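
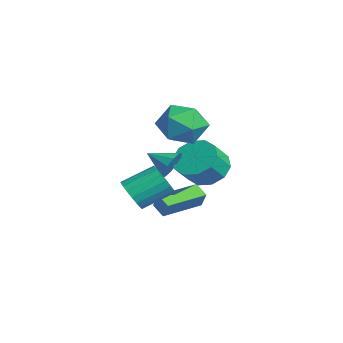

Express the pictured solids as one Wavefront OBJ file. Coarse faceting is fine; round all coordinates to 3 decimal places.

v 2.862 -4.517 -0.505
v 3.144 -4.907 0.184
v 3.119 -3.492 0.994
v 2.838 -3.103 0.305
v 3.459 -4.803 0.013
v 3.434 -3.388 0.822
v 3.657 -4.643 -0.261
v 3.632 -3.228 0.548
v 3.697 -4.458 -0.584
v 3.672 -3.043 0.226
v 3.571 -4.284 -0.89
v 3.547 -2.87 -0.081
v 3.306 -4.157 -1.121
v 3.281 -2.743 -0.311
v 2.952 -4.101 -1.229
v 2.927 -2.687 -0.42
v 2.581 -4.128 -1.194
v 2.556 -2.713 -0.384
v 2.266 -4.232 -1.022
v 2.241 -2.817 -0.213
v 2.068 -4.392 -0.748
v 2.043 -2.977 0.061
v 2.028 -4.577 -0.426
v 2.003 -3.162 0.384
v 2.153 -4.75 -0.119
v 2.129 -3.336 0.69
v 2.419 -4.877 0.111
v 2.394 -3.463 0.921
v 2.773 -4.933 0.22
v 2.748 -3.519 1.029
v 0.294 -1.204 3.151
v 1.355 -1.534 3.655
v 0.645 -2.406 1.625
v 1.706 -2.736 2.129
v 0.654 -3.077 2.643
v 0.437 -2.334 3.586
v 1.563 -1.606 1.694
v 1.346 -0.863 2.637
v 2.139 -1.783 2.754
v 1.577 -2.692 3.341
v 0.423 -1.248 1.939
v -0.139 -2.157 2.526
v -0.213 -2.144 -0.268
v 0.306 -2.193 0.338
v -0.907 -3.116 0.248
v -0.048 -1.873 0.466
v -0.465 -1.656 0.313
v -0.786 -1.626 -0.061
v -0.888 -1.794 -0.515
v -0.733 -2.095 -0.874
v -0.379 -2.416 -1.002
v 0.038 -2.633 -0.849
v 0.36 -2.663 -0.475
v 0.462 -2.495 -0.021
v -0.969 -0.376 -0.922
v -0.054 -0.426 -1.53
v 0.545 -1.175 -0.565
v -0.371 -1.124 0.042
v -0.011 0.122 -1.131
v 0.588 -0.626 -0.166
v -0.335 0.481 -0.652
v 0.264 -0.268 0.313
v -0.9 0.512 -0.277
v -0.302 -0.236 0.688
v -1.493 0.204 -0.148
v -0.894 -0.544 0.817
v -1.885 -0.325 -0.315
v -1.286 -1.074 0.65
v -1.928 -0.874 -0.714
v -1.329 -1.622 0.251
v -1.604 -1.232 -1.193
v -1.005 -1.981 -0.228
v -1.038 -1.264 -1.568
v -0.44 -2.012 -0.603
v -0.446 -0.956 -1.697
v 0.153 -1.704 -0.732
v -1.131 -2.807 -3.062
v -0.688 -2.687 -2.242
v -1.912 -0.917 -2.917
v -1.469 -0.797 -2.097
v -0.471 -2.503 -3.463
v -0.028 -2.383 -2.643
v -1.252 -0.613 -3.318
v -0.809 -0.493 -2.498
f 2 1 5
f 2 5 3
f 3 5 6
f 3 6 4
f 5 1 7
f 5 7 6
f 6 7 8
f 6 8 4
f 7 1 9
f 7 9 8
f 8 9 10
f 8 10 4
f 9 1 11
f 9 11 10
f 10 11 12
f 10 12 4
f 11 1 13
f 11 13 12
f 12 13 14
f 12 14 4
f 13 1 15
f 13 15 14
f 14 15 16
f 14 16 4
f 15 1 17
f 15 17 16
f 16 17 18
f 16 18 4
f 17 1 19
f 17 19 18
f 18 19 20
f 18 20 4
f 19 1 21
f 19 21 20
f 20 21 22
f 20 22 4
f 21 1 23
f 21 23 22
f 22 23 24
f 22 24 4
f 23 1 25
f 23 25 24
f 24 25 26
f 24 26 4
f 25 1 27
f 25 27 26
f 26 27 28
f 26 28 4
f 27 1 29
f 27 29 28
f 28 29 30
f 28 30 4
f 29 1 2
f 29 2 30
f 30 2 3
f 30 3 4
f 31 42 36
f 31 36 32
f 31 32 38
f 31 38 41
f 31 41 42
f 32 36 40
f 36 42 35
f 42 41 33
f 41 38 37
f 38 32 39
f 34 40 35
f 34 35 33
f 34 33 37
f 34 37 39
f 34 39 40
f 35 40 36
f 33 35 42
f 37 33 41
f 39 37 38
f 40 39 32
f 44 43 46
f 44 46 45
f 46 43 47
f 46 47 45
f 47 43 48
f 47 48 45
f 48 43 49
f 48 49 45
f 49 43 50
f 49 50 45
f 50 43 51
f 50 51 45
f 51 43 52
f 51 52 45
f 52 43 53
f 52 53 45
f 53 43 54
f 53 54 45
f 54 43 44
f 54 44 45
f 56 55 59
f 56 59 57
f 57 59 60
f 57 60 58
f 59 55 61
f 59 61 60
f 60 61 62
f 60 62 58
f 61 55 63
f 61 63 62
f 62 63 64
f 62 64 58
f 63 55 65
f 63 65 64
f 64 65 66
f 64 66 58
f 65 55 67
f 65 67 66
f 66 67 68
f 66 68 58
f 67 55 69
f 67 69 68
f 68 69 70
f 68 70 58
f 69 55 71
f 69 71 70
f 70 71 72
f 70 72 58
f 71 55 73
f 71 73 72
f 72 73 74
f 72 74 58
f 73 55 75
f 73 75 74
f 74 75 76
f 74 76 58
f 75 55 56
f 75 56 76
f 76 56 57
f 76 57 58
f 78 80 77
f 81 78 77
f 77 80 79
f 79 81 77
f 78 84 80
f 82 78 81
f 82 84 78
f 80 84 79
f 83 81 79
f 79 84 83
f 83 82 81
f 84 82 83



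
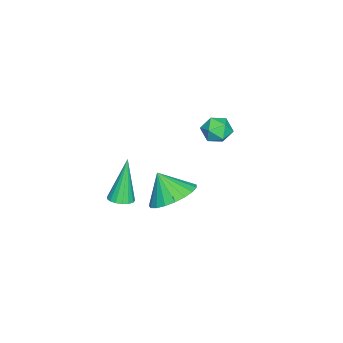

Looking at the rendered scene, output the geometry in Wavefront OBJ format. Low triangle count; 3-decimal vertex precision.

v 1.34 0.233 -2.922
v 1.633 0.654 -2.839
v 0.74 0.287 -1.078
v 1.414 0.747 -2.913
v 1.178 0.723 -2.989
v 0.98 0.586 -3.05
v 0.863 0.368 -3.081
v 0.856 0.119 -3.076
v 0.96 -0.104 -3.036
v 1.15 -0.249 -2.969
v 1.384 -0.284 -2.892
v 1.608 -0.201 -2.822
v 1.77 -0.018 -2.775
v 1.834 0.222 -2.761
v 1.784 0.465 -2.784
v 0.084 3.799 1.301
v 0.463 3.315 1.118
v -0.583 3.565 0.542
v -0.204 3.081 0.359
v -0.519 3.048 0.916
v -0.107 3.193 1.386
v -0.013 3.687 0.274
v 0.399 3.832 0.744
v 0.403 3.246 0.483
v 0.09 2.851 0.88
v -0.21 4.029 0.78
v -0.523 3.634 1.177
v -0.98 1.421 -4.211
v 0.007 1.127 -4.239
v -1.16 0.719 -3.169
v 0.026 1.48 -3.998
v -0.129 1.823 -3.794
v -0.431 2.097 -3.661
v -0.827 2.254 -3.624
v -1.251 2.266 -3.689
v -1.627 2.133 -3.844
v -1.892 1.877 -4.062
v -1.998 1.541 -4.306
v -1.929 1.185 -4.534
v -1.696 0.87 -4.706
v -1.339 0.65 -4.793
v -0.92 0.563 -4.779
v -0.511 0.625 -4.666
v -0.183 0.824 -4.476
f 2 1 4
f 2 4 3
f 4 1 5
f 4 5 3
f 5 1 6
f 5 6 3
f 6 1 7
f 6 7 3
f 7 1 8
f 7 8 3
f 8 1 9
f 8 9 3
f 9 1 10
f 9 10 3
f 10 1 11
f 10 11 3
f 11 1 12
f 11 12 3
f 12 1 13
f 12 13 3
f 13 1 14
f 13 14 3
f 14 1 15
f 14 15 3
f 15 1 2
f 15 2 3
f 16 27 21
f 16 21 17
f 16 17 23
f 16 23 26
f 16 26 27
f 17 21 25
f 21 27 20
f 27 26 18
f 26 23 22
f 23 17 24
f 19 25 20
f 19 20 18
f 19 18 22
f 19 22 24
f 19 24 25
f 20 25 21
f 18 20 27
f 22 18 26
f 24 22 23
f 25 24 17
f 29 28 31
f 29 31 30
f 31 28 32
f 31 32 30
f 32 28 33
f 32 33 30
f 33 28 34
f 33 34 30
f 34 28 35
f 34 35 30
f 35 28 36
f 35 36 30
f 36 28 37
f 36 37 30
f 37 28 38
f 37 38 30
f 38 28 39
f 38 39 30
f 39 28 40
f 39 40 30
f 40 28 41
f 40 41 30
f 41 28 42
f 41 42 30
f 42 28 43
f 42 43 30
f 43 28 44
f 43 44 30
f 44 28 29
f 44 29 30



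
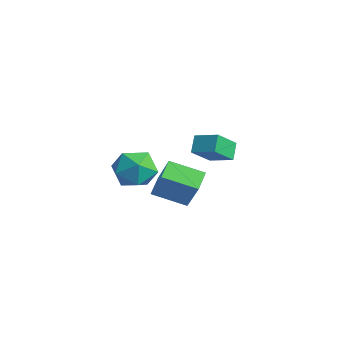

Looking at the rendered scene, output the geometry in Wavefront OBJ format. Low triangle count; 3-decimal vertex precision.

v -2.586 4.09 -2.251
v -2.354 3.018 -1.318
v -1.571 4.646 -1.864
v -1.339 3.574 -0.931
v -2.081 3.626 -2.909
v -1.849 2.554 -1.976
v -1.066 4.182 -2.522
v -0.834 3.11 -1.589
v -1.575 0.782 -2.892
v -0.567 0.727 -1.318
v -0.609 1.988 -3.47
v 0.4 1.934 -1.896
v -0.94 0.066 -3.324
v 0.069 0.012 -1.75
v 0.027 1.273 -3.902
v 1.035 1.218 -2.328
v 0.371 -0.759 0.092
v 1.099 -0.714 -0.695
v -0.479 -2.006 -0.765
v 0.249 -1.961 -1.552
v 0.522 -2.348 -0.589
v 1.047 -1.577 -0.06
v -0.427 -1.143 -1.4
v 0.098 -0.372 -0.871
v 0.605 -0.952 -1.617
v 1.192 -1.696 -1.116
v -0.572 -1.024 -0.344
v 0.015 -1.768 0.157
f 2 4 1
f 5 2 1
f 1 4 3
f 3 5 1
f 2 8 4
f 6 2 5
f 6 8 2
f 4 8 3
f 7 5 3
f 3 8 7
f 7 6 5
f 8 6 7
f 10 12 9
f 13 10 9
f 9 12 11
f 11 13 9
f 10 16 12
f 14 10 13
f 14 16 10
f 12 16 11
f 15 13 11
f 11 16 15
f 15 14 13
f 16 14 15
f 17 28 22
f 17 22 18
f 17 18 24
f 17 24 27
f 17 27 28
f 18 22 26
f 22 28 21
f 28 27 19
f 27 24 23
f 24 18 25
f 20 26 21
f 20 21 19
f 20 19 23
f 20 23 25
f 20 25 26
f 21 26 22
f 19 21 28
f 23 19 27
f 25 23 24
f 26 25 18



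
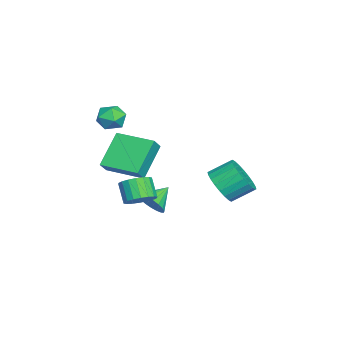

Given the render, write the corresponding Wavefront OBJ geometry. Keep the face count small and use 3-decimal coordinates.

v 1.099 2.045 -0.391
v 1.912 2.53 -0.797
v 1.634 3.6 -0.075
v 0.821 3.115 0.331
v 1.623 2.631 -1.057
v 1.345 3.7 -0.336
v 1.254 2.642 -1.216
v 0.976 3.712 -0.494
v 0.861 2.562 -1.249
v 0.583 3.632 -0.528
v 0.505 2.404 -1.152
v 0.227 3.474 -0.43
v 0.239 2.191 -0.939
v -0.039 3.261 -0.217
v 0.104 1.956 -0.642
v -0.174 3.026 0.079
v 0.121 1.734 -0.307
v -0.158 2.804 0.414
v 0.286 1.56 0.015
v 0.008 2.63 0.737
v 0.575 1.46 0.276
v 0.297 2.529 0.997
v 0.944 1.448 0.434
v 0.666 2.518 1.156
v 1.337 1.528 0.468
v 1.059 2.598 1.189
v 1.693 1.686 0.37
v 1.415 2.756 1.092
v 1.959 1.899 0.157
v 1.681 2.969 0.879
v 2.094 2.134 -0.139
v 1.816 3.204 0.582
v 2.078 2.356 -0.474
v 1.799 3.426 0.247
v -0.915 -1.495 -2.839
v -0.271 -1.023 -2.547
v -1.765 -0.765 -2.141
v -0.362 -0.849 -2.84
v -0.549 -0.786 -3.134
v -0.799 -0.846 -3.376
v -1.069 -1.018 -3.526
v -1.313 -1.273 -3.556
v -1.487 -1.565 -3.463
v -1.563 -1.846 -3.262
v -1.526 -2.066 -2.988
v -1.384 -2.187 -2.687
v -1.161 -2.188 -2.414
v -0.895 -2.07 -2.213
v -0.632 -1.852 -2.121
v -0.419 -1.572 -2.153
v -0.291 -1.279 -2.303
v -1.956 -3.233 3.102
v -1.359 -2.708 2.862
v -1.461 -4.172 2.278
v -0.864 -3.647 2.038
v -0.861 -3.955 2.81
v -1.167 -3.374 3.319
v -1.653 -3.506 1.821
v -1.959 -2.925 2.33
v -1.172 -2.876 2.071
v -0.682 -3.154 2.681
v -2.138 -3.726 2.459
v -1.648 -4.004 3.069
v -3.286 -3.216 0.289
v -2.678 -3.418 0.936
v -2.566 -1.265 0.222
v -1.959 -1.467 0.869
v -1.861 -3.793 -1.229
v -1.254 -3.995 -0.582
v -1.142 -1.842 -1.296
v -0.534 -2.044 -0.649
v 0.308 -1.79 -2.002
v 0.936 -1.659 -1.492
v 0.26 -2.018 -0.567
v -0.368 -2.15 -1.078
v 0.763 -1.337 -1.493
v 0.088 -1.696 -0.569
v 0.501 -1.105 -1.595
v -0.175 -1.464 -0.671
v 0.2 -1.009 -1.778
v -0.476 -1.368 -0.854
v -0.08 -1.068 -2.005
v -0.756 -1.427 -1.081
v -0.282 -1.27 -2.232
v -0.958 -1.629 -1.307
v -0.368 -1.575 -2.413
v -1.044 -1.934 -1.489
v -0.32 -1.922 -2.513
v -0.996 -2.281 -1.588
v -0.148 -2.244 -2.511
v -0.823 -2.603 -1.587
v 0.115 -2.476 -2.409
v -0.561 -2.835 -1.485
v 0.416 -2.572 -2.226
v -0.26 -2.931 -1.302
v 0.696 -2.513 -1.999
v 0.02 -2.872 -1.075
v 0.898 -2.311 -1.773
v 0.222 -2.67 -0.848
v 0.984 -2.006 -1.591
v 0.308 -2.365 -0.667
f 2 1 5
f 2 5 3
f 3 5 6
f 3 6 4
f 5 1 7
f 5 7 6
f 6 7 8
f 6 8 4
f 7 1 9
f 7 9 8
f 8 9 10
f 8 10 4
f 9 1 11
f 9 11 10
f 10 11 12
f 10 12 4
f 11 1 13
f 11 13 12
f 12 13 14
f 12 14 4
f 13 1 15
f 13 15 14
f 14 15 16
f 14 16 4
f 15 1 17
f 15 17 16
f 16 17 18
f 16 18 4
f 17 1 19
f 17 19 18
f 18 19 20
f 18 20 4
f 19 1 21
f 19 21 20
f 20 21 22
f 20 22 4
f 21 1 23
f 21 23 22
f 22 23 24
f 22 24 4
f 23 1 25
f 23 25 24
f 24 25 26
f 24 26 4
f 25 1 27
f 25 27 26
f 26 27 28
f 26 28 4
f 27 1 29
f 27 29 28
f 28 29 30
f 28 30 4
f 29 1 31
f 29 31 30
f 30 31 32
f 30 32 4
f 31 1 33
f 31 33 32
f 32 33 34
f 32 34 4
f 33 1 2
f 33 2 34
f 34 2 3
f 34 3 4
f 36 35 38
f 36 38 37
f 38 35 39
f 38 39 37
f 39 35 40
f 39 40 37
f 40 35 41
f 40 41 37
f 41 35 42
f 41 42 37
f 42 35 43
f 42 43 37
f 43 35 44
f 43 44 37
f 44 35 45
f 44 45 37
f 45 35 46
f 45 46 37
f 46 35 47
f 46 47 37
f 47 35 48
f 47 48 37
f 48 35 49
f 48 49 37
f 49 35 50
f 49 50 37
f 50 35 51
f 50 51 37
f 51 35 36
f 51 36 37
f 52 63 57
f 52 57 53
f 52 53 59
f 52 59 62
f 52 62 63
f 53 57 61
f 57 63 56
f 63 62 54
f 62 59 58
f 59 53 60
f 55 61 56
f 55 56 54
f 55 54 58
f 55 58 60
f 55 60 61
f 56 61 57
f 54 56 63
f 58 54 62
f 60 58 59
f 61 60 53
f 65 67 64
f 68 65 64
f 64 67 66
f 66 68 64
f 65 71 67
f 69 65 68
f 69 71 65
f 67 71 66
f 70 68 66
f 66 71 70
f 70 69 68
f 71 69 70
f 73 72 76
f 73 76 74
f 74 76 77
f 74 77 75
f 76 72 78
f 76 78 77
f 77 78 79
f 77 79 75
f 78 72 80
f 78 80 79
f 79 80 81
f 79 81 75
f 80 72 82
f 80 82 81
f 81 82 83
f 81 83 75
f 82 72 84
f 82 84 83
f 83 84 85
f 83 85 75
f 84 72 86
f 84 86 85
f 85 86 87
f 85 87 75
f 86 72 88
f 86 88 87
f 87 88 89
f 87 89 75
f 88 72 90
f 88 90 89
f 89 90 91
f 89 91 75
f 90 72 92
f 90 92 91
f 91 92 93
f 91 93 75
f 92 72 94
f 92 94 93
f 93 94 95
f 93 95 75
f 94 72 96
f 94 96 95
f 95 96 97
f 95 97 75
f 96 72 98
f 96 98 97
f 97 98 99
f 97 99 75
f 98 72 100
f 98 100 99
f 99 100 101
f 99 101 75
f 100 72 73
f 100 73 101
f 101 73 74
f 101 74 75



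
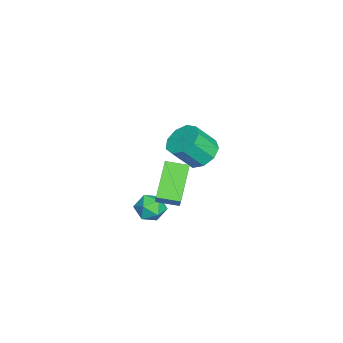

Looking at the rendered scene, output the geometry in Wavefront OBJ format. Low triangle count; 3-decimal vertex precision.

v 4.289 2.142 -0.602
v 2.767 2.278 0.626
v 4.245 3.188 -0.771
v 2.723 3.323 0.456
v 4.937 2.297 0.184
v 3.415 2.432 1.411
v 4.893 3.342 0.014
v 3.371 3.478 1.242
v -1.531 3.322 -1.532
v -0.866 3.948 -1.308
v -0.445 3.084 -0.143
v -1.109 2.458 -0.368
v -1.415 4.091 -1.004
v -0.994 3.227 0.161
v -2.017 3.874 -0.947
v -1.596 3.01 0.217
v -2.392 3.398 -1.164
v -1.971 2.534 0
v -2.364 2.887 -1.553
v -1.943 2.023 -0.389
v -1.946 2.58 -1.933
v -1.524 1.716 -0.768
v -1.333 2.619 -2.125
v -0.912 1.755 -0.96
v -0.813 2.988 -2.04
v -0.392 2.124 -0.875
v -0.629 3.513 -1.717
v -0.208 2.649 -0.552
v 3.197 2.5 -1.852
v 3.507 2.08 -2.429
v 3.093 1.46 -1.151
v 3.403 1.04 -1.728
v 3.843 1.55 -1.338
v 3.907 2.193 -1.771
v 2.693 1.347 -1.809
v 2.757 1.99 -2.242
v 3.196 1.368 -2.402
v 3.906 1.493 -2.111
v 2.694 2.047 -1.469
v 3.404 2.172 -1.178
f 2 4 1
f 5 2 1
f 1 4 3
f 3 5 1
f 2 8 4
f 6 2 5
f 6 8 2
f 4 8 3
f 7 5 3
f 3 8 7
f 7 6 5
f 8 6 7
f 10 9 13
f 10 13 11
f 11 13 14
f 11 14 12
f 13 9 15
f 13 15 14
f 14 15 16
f 14 16 12
f 15 9 17
f 15 17 16
f 16 17 18
f 16 18 12
f 17 9 19
f 17 19 18
f 18 19 20
f 18 20 12
f 19 9 21
f 19 21 20
f 20 21 22
f 20 22 12
f 21 9 23
f 21 23 22
f 22 23 24
f 22 24 12
f 23 9 25
f 23 25 24
f 24 25 26
f 24 26 12
f 25 9 27
f 25 27 26
f 26 27 28
f 26 28 12
f 27 9 10
f 27 10 28
f 28 10 11
f 28 11 12
f 29 40 34
f 29 34 30
f 29 30 36
f 29 36 39
f 29 39 40
f 30 34 38
f 34 40 33
f 40 39 31
f 39 36 35
f 36 30 37
f 32 38 33
f 32 33 31
f 32 31 35
f 32 35 37
f 32 37 38
f 33 38 34
f 31 33 40
f 35 31 39
f 37 35 36
f 38 37 30



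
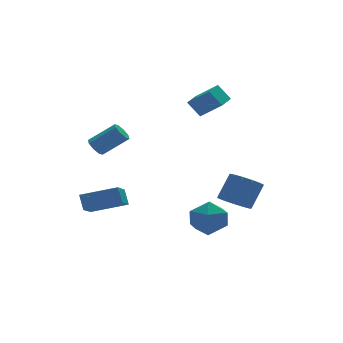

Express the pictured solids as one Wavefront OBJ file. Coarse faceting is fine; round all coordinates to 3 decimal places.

v -3.744 3.329 0.121
v -3.445 3.03 -0.36
v -2.078 2.532 0.798
v -2.376 2.831 1.279
v -3.31 3.499 -0.318
v -1.943 3.001 0.841
v -3.429 3.869 -0.019
v -2.061 3.37 1.14
v -3.732 3.922 0.362
v -2.365 3.423 1.52
v -4.042 3.628 0.602
v -2.675 3.13 1.76
v -4.177 3.159 0.559
v -2.81 2.661 1.718
v -4.059 2.79 0.26
v -2.691 2.291 1.419
v -3.755 2.737 -0.12
v -2.388 2.238 1.038
v -3.066 1.149 -3.268
v -3.074 1.746 -2.38
v -4.962 2.017 -3.868
v -4.969 2.614 -2.981
v -2.171 2.486 -4.159
v -2.178 3.083 -3.272
v -4.066 3.354 -4.76
v -4.074 3.951 -3.872
v 1.949 2.223 1.982
v 1.402 2.736 2.919
v 2.854 3.083 2.04
v 2.307 3.596 2.977
v 2.813 1.244 3.023
v 2.266 1.757 3.96
v 3.718 2.104 3.081
v 3.171 2.617 4.018
v 0.672 -1.992 -4.06
v 1.217 -2.291 -3.011
v -0.737 -3.329 -3.709
v -0.192 -3.628 -2.66
v -0.727 -2.539 -2.78
v 0.143 -1.712 -2.997
v 0.337 -3.908 -3.723
v 1.207 -3.081 -3.94
v 1.01 -3.475 -2.802
v 0.352 -2.628 -2.22
v 0.128 -2.992 -4.5
v -0.53 -2.145 -3.918
v 1.132 -4.018 -1.878
v 1.95 -4.132 -2.368
v 2.845 -3.716 -0.972
v 2.028 -3.602 -0.482
v 1.806 -3.615 -2.43
v 2.701 -3.198 -1.034
v 1.448 -3.225 -2.317
v 2.344 -2.809 -0.921
v 0.99 -3.087 -2.064
v 1.886 -2.671 -0.668
v 0.577 -3.245 -1.753
v 1.473 -2.829 -0.357
v 0.341 -3.648 -1.481
v 1.236 -3.232 -0.085
v 0.355 -4.169 -1.335
v 1.251 -3.753 0.061
v 0.617 -4.642 -1.361
v 1.512 -4.225 0.035
v 1.042 -4.917 -1.552
v 1.937 -4.5 -0.156
v 1.495 -4.906 -1.846
v 2.391 -4.49 -0.45
v 1.834 -4.614 -2.151
v 2.729 -4.198 -0.754
f 2 1 5
f 2 5 3
f 3 5 6
f 3 6 4
f 5 1 7
f 5 7 6
f 6 7 8
f 6 8 4
f 7 1 9
f 7 9 8
f 8 9 10
f 8 10 4
f 9 1 11
f 9 11 10
f 10 11 12
f 10 12 4
f 11 1 13
f 11 13 12
f 12 13 14
f 12 14 4
f 13 1 15
f 13 15 14
f 14 15 16
f 14 16 4
f 15 1 17
f 15 17 16
f 16 17 18
f 16 18 4
f 17 1 2
f 17 2 18
f 18 2 3
f 18 3 4
f 20 22 19
f 23 20 19
f 19 22 21
f 21 23 19
f 20 26 22
f 24 20 23
f 24 26 20
f 22 26 21
f 25 23 21
f 21 26 25
f 25 24 23
f 26 24 25
f 28 30 27
f 31 28 27
f 27 30 29
f 29 31 27
f 28 34 30
f 32 28 31
f 32 34 28
f 30 34 29
f 33 31 29
f 29 34 33
f 33 32 31
f 34 32 33
f 35 46 40
f 35 40 36
f 35 36 42
f 35 42 45
f 35 45 46
f 36 40 44
f 40 46 39
f 46 45 37
f 45 42 41
f 42 36 43
f 38 44 39
f 38 39 37
f 38 37 41
f 38 41 43
f 38 43 44
f 39 44 40
f 37 39 46
f 41 37 45
f 43 41 42
f 44 43 36
f 48 47 51
f 48 51 49
f 49 51 52
f 49 52 50
f 51 47 53
f 51 53 52
f 52 53 54
f 52 54 50
f 53 47 55
f 53 55 54
f 54 55 56
f 54 56 50
f 55 47 57
f 55 57 56
f 56 57 58
f 56 58 50
f 57 47 59
f 57 59 58
f 58 59 60
f 58 60 50
f 59 47 61
f 59 61 60
f 60 61 62
f 60 62 50
f 61 47 63
f 61 63 62
f 62 63 64
f 62 64 50
f 63 47 65
f 63 65 64
f 64 65 66
f 64 66 50
f 65 47 67
f 65 67 66
f 66 67 68
f 66 68 50
f 67 47 69
f 67 69 68
f 68 69 70
f 68 70 50
f 69 47 48
f 69 48 70
f 70 48 49
f 70 49 50



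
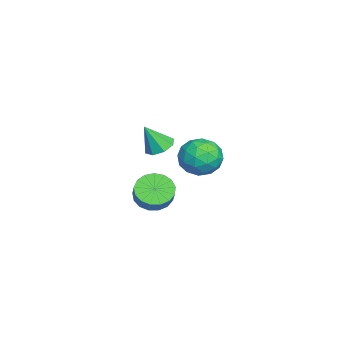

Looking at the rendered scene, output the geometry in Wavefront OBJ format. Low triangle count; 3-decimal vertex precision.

v 1.01 -1.966 1.424
v 1.691 -2.202 1.183
v 1.25 -2.634 2.756
v 1.714 -1.681 1.44
v 1.325 -1.327 1.688
v 0.751 -1.347 1.781
v 0.329 -1.729 1.665
v 0.306 -2.251 1.408
v 0.695 -2.605 1.16
v 1.268 -2.585 1.067
v -3.618 -2.737 -4.395
v -2.952 -3.324 -4.877
v -2.216 -3.169 -4.047
v -2.882 -2.583 -3.565
v -2.857 -2.88 -5.043
v -2.121 -2.726 -4.213
v -2.936 -2.404 -5.062
v -2.2 -2.249 -4.232
v -3.172 -2.004 -4.927
v -2.436 -1.849 -4.097
v -3.51 -1.772 -4.671
v -2.774 -1.617 -3.841
v -3.873 -1.761 -4.351
v -3.137 -1.606 -3.521
v -4.177 -1.974 -4.042
v -3.441 -1.819 -3.212
v -4.353 -2.362 -3.813
v -3.617 -2.207 -2.983
v -4.361 -2.835 -3.718
v -3.625 -2.681 -2.888
v -4.199 -3.287 -3.778
v -3.463 -3.132 -2.948
v -3.903 -3.612 -3.979
v -3.167 -3.458 -3.149
v -3.543 -3.737 -4.275
v -2.807 -3.583 -3.446
v -3.199 -3.633 -4.599
v -2.463 -3.479 -3.769
v 0.014 0.814 0.237
v 1.01 0.643 0.732
v -0.27 -0.983 0.188
v 0.726 -1.154 0.683
v -0.116 -0.685 1.262
v 0.059 0.426 1.292
v 0.681 -0.766 -0.372
v 0.856 0.345 -0.342
v 1.422 -0.333 0.355
v 0.929 -0.283 1.365
v -0.189 -0.057 -0.445
v -0.682 -0.007 0.565
v 0.537 0.886 0.489
v 0.203 -1.226 0.431
v -0.292 -0.951 0.772
v 0.293 -1.051 1.062
v -0.022 0.759 0.818
v 0.564 0.658 1.109
v -0.099 -0.122 1.421
v 0.176 -0.998 -0.189
v 0.762 -1.099 0.102
v 0.447 0.711 -0.142
v 1.032 0.611 0.148
v 0.839 -0.218 -0.501
v 1.365 0.212 0.558
v 1.198 -0.845 0.529
v 1.171 -0.617 -0.091
v 1.274 0.036 -0.073
v 1.075 0.241 1.152
v 0.908 -0.815 1.123
v 0.413 -0.539 1.463
v 0.516 0.114 1.481
v 1.317 -0.333 0.93
v -0.168 0.475 -0.203
v -0.335 -0.581 -0.232
v 0.224 -0.454 -0.561
v 0.327 0.199 -0.543
v -0.458 0.505 0.391
v -0.625 -0.552 0.362
v -0.534 -0.376 0.993
v -0.431 0.277 1.011
v -0.577 -0.007 -0.01
f 2 1 4
f 2 4 3
f 4 1 5
f 4 5 3
f 5 1 6
f 5 6 3
f 6 1 7
f 6 7 3
f 7 1 8
f 7 8 3
f 8 1 9
f 8 9 3
f 9 1 10
f 9 10 3
f 10 1 2
f 10 2 3
f 12 11 15
f 12 15 13
f 13 15 16
f 13 16 14
f 15 11 17
f 15 17 16
f 16 17 18
f 16 18 14
f 17 11 19
f 17 19 18
f 18 19 20
f 18 20 14
f 19 11 21
f 19 21 20
f 20 21 22
f 20 22 14
f 21 11 23
f 21 23 22
f 22 23 24
f 22 24 14
f 23 11 25
f 23 25 24
f 24 25 26
f 24 26 14
f 25 11 27
f 25 27 26
f 26 27 28
f 26 28 14
f 27 11 29
f 27 29 28
f 28 29 30
f 28 30 14
f 29 11 31
f 29 31 30
f 30 31 32
f 30 32 14
f 31 11 33
f 31 33 32
f 32 33 34
f 32 34 14
f 33 11 35
f 33 35 34
f 34 35 36
f 34 36 14
f 35 11 37
f 35 37 36
f 36 37 38
f 36 38 14
f 37 11 12
f 37 12 38
f 38 12 13
f 38 13 14
f 39 76 55
f 76 50 79
f 55 79 44
f 76 79 55
f 39 55 51
f 55 44 56
f 51 56 40
f 55 56 51
f 39 51 60
f 51 40 61
f 60 61 46
f 51 61 60
f 39 60 72
f 60 46 75
f 72 75 49
f 60 75 72
f 39 72 76
f 72 49 80
f 76 80 50
f 72 80 76
f 40 56 67
f 56 44 70
f 67 70 48
f 56 70 67
f 44 79 57
f 79 50 78
f 57 78 43
f 79 78 57
f 50 80 77
f 80 49 73
f 77 73 41
f 80 73 77
f 49 75 74
f 75 46 62
f 74 62 45
f 75 62 74
f 46 61 66
f 61 40 63
f 66 63 47
f 61 63 66
f 42 68 54
f 68 48 69
f 54 69 43
f 68 69 54
f 42 54 52
f 54 43 53
f 52 53 41
f 54 53 52
f 42 52 59
f 52 41 58
f 59 58 45
f 52 58 59
f 42 59 64
f 59 45 65
f 64 65 47
f 59 65 64
f 42 64 68
f 64 47 71
f 68 71 48
f 64 71 68
f 43 69 57
f 69 48 70
f 57 70 44
f 69 70 57
f 41 53 77
f 53 43 78
f 77 78 50
f 53 78 77
f 45 58 74
f 58 41 73
f 74 73 49
f 58 73 74
f 47 65 66
f 65 45 62
f 66 62 46
f 65 62 66
f 48 71 67
f 71 47 63
f 67 63 40
f 71 63 67



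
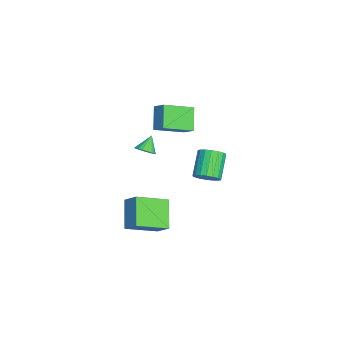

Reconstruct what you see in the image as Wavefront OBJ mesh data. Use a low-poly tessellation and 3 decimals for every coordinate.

v -5.171 0.886 3.381
v -4.377 -0.76 4.143
v -4.585 1.425 3.935
v -3.791 -0.221 4.697
v -4.089 0.881 2.243
v -3.295 -0.765 3.005
v -3.503 1.42 2.797
v -2.709 -0.226 3.559
v -0.505 -1.132 3.338
v -0.031 -0.985 3.675
v -1.155 -0.788 4.102
v -0.077 -0.762 3.536
v -0.207 -0.612 3.357
v -0.397 -0.565 3.175
v -0.608 -0.63 3.025
v -0.798 -0.795 2.937
v -0.931 -1.027 2.929
v -0.98 -1.279 3.001
v -0.934 -1.502 3.141
v -0.804 -1.652 3.319
v -0.614 -1.699 3.501
v -0.403 -1.634 3.651
v -0.212 -1.469 3.739
v -0.079 -1.237 3.747
v 0.609 2.139 2.074
v 1.034 1.799 2.62
v -0.185 2.061 3.731
v -0.609 2.401 3.186
v 1.127 2.128 2.644
v -0.092 2.39 3.756
v 1.118 2.459 2.556
v -0.101 2.721 3.667
v 1.008 2.727 2.372
v -0.211 2.989 3.484
v 0.819 2.878 2.13
v -0.4 3.14 3.241
v 0.588 2.883 1.876
v -0.63 3.145 2.987
v 0.362 2.74 1.662
v -0.856 3.002 2.773
v 0.185 2.479 1.529
v -1.034 2.741 2.64
v 0.092 2.15 1.504
v -1.127 2.412 2.616
v 0.101 1.819 1.593
v -1.118 2.081 2.704
v 0.211 1.551 1.776
v -1.008 1.813 2.888
v 0.4 1.4 2.019
v -0.819 1.662 3.13
v 0.63 1.395 2.273
v -0.588 1.657 3.384
v 0.856 1.538 2.487
v -0.362 1.8 3.598
v 3.121 -2.086 -0.081
v 1.717 -2.134 1.108
v 2.386 -0.418 -0.881
v 0.983 -0.466 0.309
v 3.737 -1.454 0.671
v 2.334 -1.502 1.861
v 3.003 0.214 -0.128
v 1.599 0.166 1.061
f 2 4 1
f 5 2 1
f 1 4 3
f 3 5 1
f 2 8 4
f 6 2 5
f 6 8 2
f 4 8 3
f 7 5 3
f 3 8 7
f 7 6 5
f 8 6 7
f 10 9 12
f 10 12 11
f 12 9 13
f 12 13 11
f 13 9 14
f 13 14 11
f 14 9 15
f 14 15 11
f 15 9 16
f 15 16 11
f 16 9 17
f 16 17 11
f 17 9 18
f 17 18 11
f 18 9 19
f 18 19 11
f 19 9 20
f 19 20 11
f 20 9 21
f 20 21 11
f 21 9 22
f 21 22 11
f 22 9 23
f 22 23 11
f 23 9 24
f 23 24 11
f 24 9 10
f 24 10 11
f 26 25 29
f 26 29 27
f 27 29 30
f 27 30 28
f 29 25 31
f 29 31 30
f 30 31 32
f 30 32 28
f 31 25 33
f 31 33 32
f 32 33 34
f 32 34 28
f 33 25 35
f 33 35 34
f 34 35 36
f 34 36 28
f 35 25 37
f 35 37 36
f 36 37 38
f 36 38 28
f 37 25 39
f 37 39 38
f 38 39 40
f 38 40 28
f 39 25 41
f 39 41 40
f 40 41 42
f 40 42 28
f 41 25 43
f 41 43 42
f 42 43 44
f 42 44 28
f 43 25 45
f 43 45 44
f 44 45 46
f 44 46 28
f 45 25 47
f 45 47 46
f 46 47 48
f 46 48 28
f 47 25 49
f 47 49 48
f 48 49 50
f 48 50 28
f 49 25 51
f 49 51 50
f 50 51 52
f 50 52 28
f 51 25 53
f 51 53 52
f 52 53 54
f 52 54 28
f 53 25 26
f 53 26 54
f 54 26 27
f 54 27 28
f 56 58 55
f 59 56 55
f 55 58 57
f 57 59 55
f 56 62 58
f 60 56 59
f 60 62 56
f 58 62 57
f 61 59 57
f 57 62 61
f 61 60 59
f 62 60 61



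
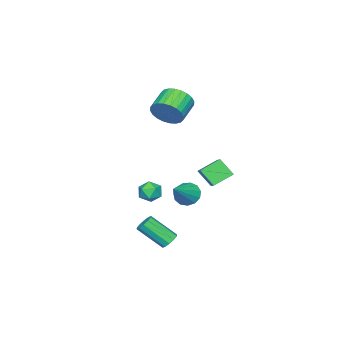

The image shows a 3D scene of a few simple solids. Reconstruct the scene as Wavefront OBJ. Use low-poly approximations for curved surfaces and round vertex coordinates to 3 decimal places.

v -2.331 -1.241 3.179
v -1.891 -1.569 4.075
v -3.289 -1.747 4.696
v -3.729 -1.419 3.801
v -1.914 -1.165 4.14
v -3.312 -1.344 4.761
v -2 -0.773 4.059
v -3.398 -0.951 4.68
v -2.137 -0.452 3.844
v -3.534 -0.63 4.465
v -2.303 -0.251 3.528
v -3.7 -0.429 4.149
v -2.473 -0.201 3.159
v -3.871 -0.379 3.78
v -2.622 -0.309 2.793
v -4.02 -0.487 3.414
v -2.726 -0.559 2.486
v -4.124 -0.737 3.107
v -2.771 -0.913 2.284
v -4.169 -1.091 2.905
v -2.748 -1.316 2.219
v -4.146 -1.495 2.84
v -2.662 -1.709 2.3
v -4.06 -1.887 2.921
v -2.526 -2.03 2.515
v -3.923 -2.208 3.136
v -2.36 -2.231 2.831
v -3.757 -2.409 3.452
v -2.189 -2.281 3.2
v -3.587 -2.459 3.821
v -2.04 -2.173 3.566
v -3.438 -2.351 4.187
v -1.936 -1.923 3.873
v -3.334 -2.101 4.494
v 2.144 1.882 -4.192
v 2.64 2.189 -4.051
v 3.132 0.805 -2.767
v 2.636 0.498 -2.908
v 2.368 2.301 -3.825
v 2.859 0.918 -2.542
v 2.01 2.253 -3.74
v 2.502 0.87 -2.457
v 1.704 2.064 -3.827
v 2.195 0.68 -2.544
v 1.566 1.805 -4.053
v 2.057 0.421 -2.77
v 1.648 1.575 -4.333
v 2.14 0.191 -3.049
v 1.921 1.462 -4.558
v 2.412 0.079 -3.275
v 2.278 1.51 -4.643
v 2.77 0.127 -3.36
v 2.585 1.7 -4.556
v 3.076 0.316 -3.273
v 2.723 1.959 -4.33
v 3.214 0.575 -3.047
v -0.432 -0.388 -1.621
v 0.33 -0.257 -1.469
v -0.11 -1.303 -2.451
v 0.652 -1.172 -2.299
v 0.19 -1.495 -1.747
v -0.009 -0.929 -1.235
v 0.229 -0.631 -2.685
v 0.03 -0.065 -2.173
v 0.739 -0.407 -2.127
v 0.715 -0.941 -1.547
v -0.495 -0.619 -2.373
v -0.519 -1.153 -1.793
v 1.551 2.627 -0.518
v 1.966 2.924 -1.147
v 3.229 2.813 0.678
v 1.777 3.282 -0.938
v 1.516 3.433 -0.595
v 1.266 3.328 -0.228
v 1.106 3.001 0.047
v 1.088 2.555 0.142
v 1.216 2.132 0.028
v 1.45 1.866 -0.26
v 1.717 1.842 -0.63
v 1.93 2.068 -0.964
v 2.023 2.471 -1.157
v -3.502 1.018 -2.582
v -3.484 0.116 -1.605
v -4.497 1.722 -1.913
v -4.479 0.82 -0.937
v -2.161 2.04 -1.663
v -2.143 1.138 -0.687
v -3.156 2.744 -0.995
v -3.138 1.842 -0.018
f 2 1 5
f 2 5 3
f 3 5 6
f 3 6 4
f 5 1 7
f 5 7 6
f 6 7 8
f 6 8 4
f 7 1 9
f 7 9 8
f 8 9 10
f 8 10 4
f 9 1 11
f 9 11 10
f 10 11 12
f 10 12 4
f 11 1 13
f 11 13 12
f 12 13 14
f 12 14 4
f 13 1 15
f 13 15 14
f 14 15 16
f 14 16 4
f 15 1 17
f 15 17 16
f 16 17 18
f 16 18 4
f 17 1 19
f 17 19 18
f 18 19 20
f 18 20 4
f 19 1 21
f 19 21 20
f 20 21 22
f 20 22 4
f 21 1 23
f 21 23 22
f 22 23 24
f 22 24 4
f 23 1 25
f 23 25 24
f 24 25 26
f 24 26 4
f 25 1 27
f 25 27 26
f 26 27 28
f 26 28 4
f 27 1 29
f 27 29 28
f 28 29 30
f 28 30 4
f 29 1 31
f 29 31 30
f 30 31 32
f 30 32 4
f 31 1 33
f 31 33 32
f 32 33 34
f 32 34 4
f 33 1 2
f 33 2 34
f 34 2 3
f 34 3 4
f 36 35 39
f 36 39 37
f 37 39 40
f 37 40 38
f 39 35 41
f 39 41 40
f 40 41 42
f 40 42 38
f 41 35 43
f 41 43 42
f 42 43 44
f 42 44 38
f 43 35 45
f 43 45 44
f 44 45 46
f 44 46 38
f 45 35 47
f 45 47 46
f 46 47 48
f 46 48 38
f 47 35 49
f 47 49 48
f 48 49 50
f 48 50 38
f 49 35 51
f 49 51 50
f 50 51 52
f 50 52 38
f 51 35 53
f 51 53 52
f 52 53 54
f 52 54 38
f 53 35 55
f 53 55 54
f 54 55 56
f 54 56 38
f 55 35 36
f 55 36 56
f 56 36 37
f 56 37 38
f 57 68 62
f 57 62 58
f 57 58 64
f 57 64 67
f 57 67 68
f 58 62 66
f 62 68 61
f 68 67 59
f 67 64 63
f 64 58 65
f 60 66 61
f 60 61 59
f 60 59 63
f 60 63 65
f 60 65 66
f 61 66 62
f 59 61 68
f 63 59 67
f 65 63 64
f 66 65 58
f 70 69 72
f 70 72 71
f 72 69 73
f 72 73 71
f 73 69 74
f 73 74 71
f 74 69 75
f 74 75 71
f 75 69 76
f 75 76 71
f 76 69 77
f 76 77 71
f 77 69 78
f 77 78 71
f 78 69 79
f 78 79 71
f 79 69 80
f 79 80 71
f 80 69 81
f 80 81 71
f 81 69 70
f 81 70 71
f 83 85 82
f 86 83 82
f 82 85 84
f 84 86 82
f 83 89 85
f 87 83 86
f 87 89 83
f 85 89 84
f 88 86 84
f 84 89 88
f 88 87 86
f 89 87 88



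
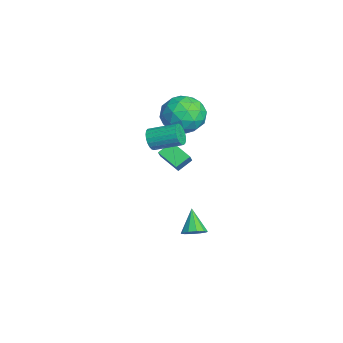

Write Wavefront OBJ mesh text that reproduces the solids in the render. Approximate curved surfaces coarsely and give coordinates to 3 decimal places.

v -4.685 -2.445 2.92
v -3.995 -1.624 3.585
v -3.105 -3.736 2.875
v -2.415 -2.915 3.54
v -3.387 -3.508 4.083
v -4.364 -2.71 4.111
v -2.736 -2.65 2.349
v -3.713 -1.852 2.377
v -2.791 -1.751 3.232
v -3.193 -2.281 4.304
v -3.907 -3.079 2.156
v -4.309 -3.609 3.228
v -4.479 -1.921 3.257
v -2.621 -3.439 3.203
v -3.193 -3.787 3.523
v -2.787 -3.305 3.914
v -4.696 -2.559 3.566
v -4.29 -2.077 3.957
v -3.933 -3.184 4.25
v -2.81 -3.283 2.503
v -2.404 -2.801 2.894
v -4.313 -2.055 2.546
v -3.907 -1.573 2.937
v -3.167 -2.176 2.21
v -3.365 -1.513 3.44
v -2.436 -2.272 3.413
v -2.625 -2.116 2.713
v -3.199 -1.647 2.73
v -3.602 -1.824 4.07
v -2.673 -2.584 4.043
v -3.245 -2.932 4.363
v -3.819 -2.463 4.379
v -2.894 -1.899 3.862
v -4.427 -2.776 2.417
v -3.498 -3.536 2.39
v -3.281 -2.897 2.081
v -3.855 -2.428 2.097
v -4.664 -3.088 3.047
v -3.735 -3.847 3.02
v -3.901 -3.713 3.73
v -4.475 -3.244 3.747
v -4.206 -3.461 2.598
v -0.993 -4.575 3.195
v -0.615 -4.485 2.662
v -0.169 -3.095 3.211
v -0.547 -3.185 3.745
v -0.854 -4.377 2.581
v -0.408 -2.987 3.131
v -1.117 -4.303 2.607
v -0.671 -2.913 3.156
v -1.359 -4.276 2.735
v -0.913 -2.885 3.284
v -1.537 -4.3 2.942
v -1.091 -2.91 3.491
v -1.621 -4.372 3.193
v -1.175 -2.982 3.742
v -1.597 -4.48 3.444
v -1.151 -3.089 3.994
v -1.468 -4.603 3.653
v -1.022 -3.213 4.202
v -1.257 -4.722 3.782
v -0.811 -3.332 4.331
v -1.001 -4.816 3.81
v -0.554 -3.425 4.359
v -0.743 -4.867 3.732
v -0.296 -3.477 4.281
v -0.528 -4.869 3.56
v -0.082 -3.478 4.11
v -0.394 -4.819 3.326
v 0.052 -3.429 3.875
v -0.363 -4.727 3.069
v 0.083 -3.337 3.619
v -0.442 -4.609 2.834
v 0.005 -3.219 3.383
v -3.672 -3.826 0.135
v -4.02 -3.082 0.632
v -2.759 -3.022 -0.428
v -3.108 -2.278 0.069
v -3.112 -4.002 0.791
v -3.461 -3.258 1.288
v -2.2 -3.198 0.228
v -2.548 -2.454 0.725
v -0.492 -2.501 -3.545
v -0.113 -2.06 -3.193
v -1.508 -2.499 -2.455
v -0.374 -1.84 -3.437
v -0.681 -1.872 -3.722
v -0.916 -2.145 -3.94
v -0.988 -2.553 -4.007
v -0.872 -2.942 -3.898
v -0.61 -3.162 -3.653
v -0.303 -3.13 -3.368
v -0.069 -2.857 -3.15
v 0.004 -2.449 -3.083
f 1 38 17
f 38 12 41
f 17 41 6
f 38 41 17
f 1 17 13
f 17 6 18
f 13 18 2
f 17 18 13
f 1 13 22
f 13 2 23
f 22 23 8
f 13 23 22
f 1 22 34
f 22 8 37
f 34 37 11
f 22 37 34
f 1 34 38
f 34 11 42
f 38 42 12
f 34 42 38
f 2 18 29
f 18 6 32
f 29 32 10
f 18 32 29
f 6 41 19
f 41 12 40
f 19 40 5
f 41 40 19
f 12 42 39
f 42 11 35
f 39 35 3
f 42 35 39
f 11 37 36
f 37 8 24
f 36 24 7
f 37 24 36
f 8 23 28
f 23 2 25
f 28 25 9
f 23 25 28
f 4 30 16
f 30 10 31
f 16 31 5
f 30 31 16
f 4 16 14
f 16 5 15
f 14 15 3
f 16 15 14
f 4 14 21
f 14 3 20
f 21 20 7
f 14 20 21
f 4 21 26
f 21 7 27
f 26 27 9
f 21 27 26
f 4 26 30
f 26 9 33
f 30 33 10
f 26 33 30
f 5 31 19
f 31 10 32
f 19 32 6
f 31 32 19
f 3 15 39
f 15 5 40
f 39 40 12
f 15 40 39
f 7 20 36
f 20 3 35
f 36 35 11
f 20 35 36
f 9 27 28
f 27 7 24
f 28 24 8
f 27 24 28
f 10 33 29
f 33 9 25
f 29 25 2
f 33 25 29
f 44 43 47
f 44 47 45
f 45 47 48
f 45 48 46
f 47 43 49
f 47 49 48
f 48 49 50
f 48 50 46
f 49 43 51
f 49 51 50
f 50 51 52
f 50 52 46
f 51 43 53
f 51 53 52
f 52 53 54
f 52 54 46
f 53 43 55
f 53 55 54
f 54 55 56
f 54 56 46
f 55 43 57
f 55 57 56
f 56 57 58
f 56 58 46
f 57 43 59
f 57 59 58
f 58 59 60
f 58 60 46
f 59 43 61
f 59 61 60
f 60 61 62
f 60 62 46
f 61 43 63
f 61 63 62
f 62 63 64
f 62 64 46
f 63 43 65
f 63 65 64
f 64 65 66
f 64 66 46
f 65 43 67
f 65 67 66
f 66 67 68
f 66 68 46
f 67 43 69
f 67 69 68
f 68 69 70
f 68 70 46
f 69 43 71
f 69 71 70
f 70 71 72
f 70 72 46
f 71 43 73
f 71 73 72
f 72 73 74
f 72 74 46
f 73 43 44
f 73 44 74
f 74 44 45
f 74 45 46
f 76 78 75
f 79 76 75
f 75 78 77
f 77 79 75
f 76 82 78
f 80 76 79
f 80 82 76
f 78 82 77
f 81 79 77
f 77 82 81
f 81 80 79
f 82 80 81
f 84 83 86
f 84 86 85
f 86 83 87
f 86 87 85
f 87 83 88
f 87 88 85
f 88 83 89
f 88 89 85
f 89 83 90
f 89 90 85
f 90 83 91
f 90 91 85
f 91 83 92
f 91 92 85
f 92 83 93
f 92 93 85
f 93 83 94
f 93 94 85
f 94 83 84
f 94 84 85



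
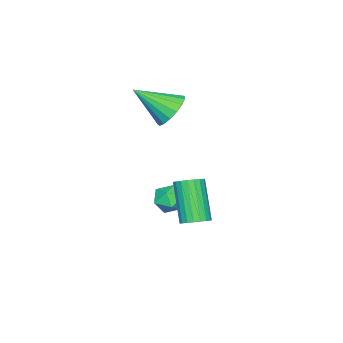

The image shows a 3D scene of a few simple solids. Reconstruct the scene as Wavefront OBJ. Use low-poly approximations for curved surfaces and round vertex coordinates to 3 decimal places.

v -0.357 -2.311 -1.19
v 0.183 -2.429 -0.864
v -0.783 -3.171 -0.796
v -0.243 -3.289 -0.47
v -0.614 -2.792 -0.307
v -0.351 -2.26 -0.551
v -0.249 -3.34 -1.109
v 0.014 -2.808 -1.353
v 0.249 -3.065 -0.814
v 0.024 -2.726 -0.318
v -0.624 -2.874 -1.342
v -0.849 -2.535 -0.846
v 2.06 -0.452 0.097
v 2.467 -0.283 0.374
v 1.786 -0.92 1.76
v 1.38 -1.088 1.483
v 2.332 -0.115 0.385
v 1.651 -0.751 1.771
v 2.15 -0.005 0.347
v 1.469 -0.641 1.732
v 1.953 0.028 0.265
v 1.272 -0.608 1.65
v 1.774 -0.022 0.154
v 1.093 -0.658 1.54
v 1.645 -0.146 0.033
v 0.964 -0.782 1.419
v 1.587 -0.324 -0.076
v 0.906 -0.96 1.309
v 1.612 -0.523 -0.156
v 0.931 -1.159 1.23
v 1.714 -0.71 -0.192
v 1.033 -1.347 1.194
v 1.876 -0.853 -0.178
v 1.195 -1.489 1.208
v 2.07 -0.926 -0.116
v 1.389 -1.562 1.27
v 2.262 -0.917 -0.018
v 1.581 -1.554 1.368
v 2.419 -0.828 0.101
v 1.738 -1.464 1.487
v 2.515 -0.674 0.219
v 1.834 -1.31 1.604
v 2.532 -0.481 0.315
v 1.851 -1.117 1.701
v -0.752 -2.974 3.202
v -0.179 -3.096 2.717
v -0.188 -4.126 4.158
v -0.049 -2.843 2.945
v -0.08 -2.621 3.231
v -0.265 -2.479 3.51
v -0.561 -2.451 3.719
v -0.902 -2.543 3.809
v -1.208 -2.733 3.761
v -1.409 -2.979 3.584
v -1.46 -3.223 3.319
v -1.349 -3.411 3.028
v -1.101 -3.498 2.776
v -0.773 -3.465 2.622
v -0.441 -3.32 2.601
f 1 12 6
f 1 6 2
f 1 2 8
f 1 8 11
f 1 11 12
f 2 6 10
f 6 12 5
f 12 11 3
f 11 8 7
f 8 2 9
f 4 10 5
f 4 5 3
f 4 3 7
f 4 7 9
f 4 9 10
f 5 10 6
f 3 5 12
f 7 3 11
f 9 7 8
f 10 9 2
f 14 13 17
f 14 17 15
f 15 17 18
f 15 18 16
f 17 13 19
f 17 19 18
f 18 19 20
f 18 20 16
f 19 13 21
f 19 21 20
f 20 21 22
f 20 22 16
f 21 13 23
f 21 23 22
f 22 23 24
f 22 24 16
f 23 13 25
f 23 25 24
f 24 25 26
f 24 26 16
f 25 13 27
f 25 27 26
f 26 27 28
f 26 28 16
f 27 13 29
f 27 29 28
f 28 29 30
f 28 30 16
f 29 13 31
f 29 31 30
f 30 31 32
f 30 32 16
f 31 13 33
f 31 33 32
f 32 33 34
f 32 34 16
f 33 13 35
f 33 35 34
f 34 35 36
f 34 36 16
f 35 13 37
f 35 37 36
f 36 37 38
f 36 38 16
f 37 13 39
f 37 39 38
f 38 39 40
f 38 40 16
f 39 13 41
f 39 41 40
f 40 41 42
f 40 42 16
f 41 13 43
f 41 43 42
f 42 43 44
f 42 44 16
f 43 13 14
f 43 14 44
f 44 14 15
f 44 15 16
f 46 45 48
f 46 48 47
f 48 45 49
f 48 49 47
f 49 45 50
f 49 50 47
f 50 45 51
f 50 51 47
f 51 45 52
f 51 52 47
f 52 45 53
f 52 53 47
f 53 45 54
f 53 54 47
f 54 45 55
f 54 55 47
f 55 45 56
f 55 56 47
f 56 45 57
f 56 57 47
f 57 45 58
f 57 58 47
f 58 45 59
f 58 59 47
f 59 45 46
f 59 46 47



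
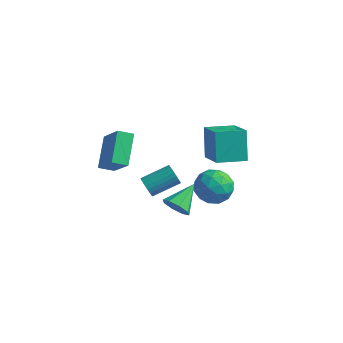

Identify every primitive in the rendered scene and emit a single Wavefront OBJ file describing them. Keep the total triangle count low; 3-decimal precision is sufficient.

v 1.178 1.964 -1.111
v 2.163 1.803 -1.558
v 1.437 0.577 -0.042
v 2.422 0.416 -0.489
v 2.242 1.295 0.136
v 2.082 2.152 -0.525
v 1.518 0.228 -1.075
v 1.358 1.085 -1.736
v 2.373 0.73 -1.536
v 2.821 1.39 -0.787
v 0.779 0.99 -0.813
v 1.227 1.65 -0.064
v 1.648 2.005 -1.428
v 1.952 0.375 -0.172
v 1.846 0.892 0.195
v 2.425 0.797 -0.067
v 1.601 2.21 -0.821
v 2.179 2.116 -1.084
v 2.226 1.818 -0.088
v 1.421 0.264 -0.516
v 1.999 0.17 -0.779
v 1.175 1.583 -1.533
v 1.754 1.488 -1.795
v 1.374 0.562 -1.512
v 2.35 1.28 -1.678
v 2.502 0.465 -1.05
v 1.971 0.354 -1.394
v 1.877 0.857 -1.782
v 2.613 1.668 -1.238
v 2.765 0.853 -0.61
v 2.66 1.369 -0.243
v 2.566 1.873 -0.631
v 2.737 1.037 -1.225
v 0.835 1.527 -0.99
v 0.987 0.712 -0.362
v 1.034 0.507 -0.969
v 0.94 1.011 -1.357
v 1.098 1.915 -0.55
v 1.25 1.1 0.078
v 1.723 1.523 0.182
v 1.629 2.026 -0.206
v 0.863 1.343 -0.375
v 0.573 -3.061 1.867
v 0.921 -3.091 1.392
v 1.815 -1.968 1.977
v 1.467 -1.939 2.453
v 0.767 -2.933 1.325
v 1.661 -1.811 1.911
v 0.584 -2.795 1.341
v 1.478 -1.673 1.926
v 0.398 -2.698 1.437
v 1.292 -1.575 2.022
v 0.24 -2.656 1.598
v 1.134 -1.533 2.184
v 0.132 -2.675 1.801
v 1.026 -1.553 2.386
v 0.091 -2.754 2.013
v 0.985 -1.631 2.599
v 0.124 -2.879 2.203
v 1.018 -1.756 2.789
v 0.225 -3.032 2.343
v 1.119 -1.909 2.928
v 0.379 -3.189 2.409
v 1.273 -2.067 2.995
v 0.562 -3.327 2.394
v 1.456 -2.205 2.979
v 0.748 -3.425 2.298
v 1.642 -2.302 2.883
v 0.906 -3.467 2.136
v 1.8 -2.344 2.722
v 1.014 -3.447 1.934
v 1.908 -2.325 2.519
v 1.055 -3.369 1.721
v 1.949 -2.246 2.307
v 1.022 -3.244 1.531
v 1.916 -2.121 2.117
v -2.207 -3.087 2.061
v -2.793 -1.666 3.144
v -1.591 -2.593 1.746
v -2.177 -1.172 2.829
v -0.983 -3.688 3.511
v -1.569 -2.267 4.594
v -0.367 -3.194 3.196
v -0.953 -1.773 4.279
v -0.048 0.579 -2.948
v 0.647 0.729 -3.357
v 0.088 2.121 -2.152
v 0.139 0.932 -3.664
v -0.479 0.929 -3.552
v -0.844 0.721 -3.086
v -0.743 0.43 -2.539
v -0.235 0.226 -2.232
v 0.382 0.229 -2.344
v 0.748 0.438 -2.81
v 0.355 2.714 -0.268
v 1.705 1.563 0.779
v -0.195 3.498 1.303
v 1.154 2.346 2.35
v 1.486 3.874 -0.45
v 2.835 2.722 0.597
v 0.935 4.657 1.121
v 2.285 3.506 2.168
f 1 38 17
f 38 12 41
f 17 41 6
f 38 41 17
f 1 17 13
f 17 6 18
f 13 18 2
f 17 18 13
f 1 13 22
f 13 2 23
f 22 23 8
f 13 23 22
f 1 22 34
f 22 8 37
f 34 37 11
f 22 37 34
f 1 34 38
f 34 11 42
f 38 42 12
f 34 42 38
f 2 18 29
f 18 6 32
f 29 32 10
f 18 32 29
f 6 41 19
f 41 12 40
f 19 40 5
f 41 40 19
f 12 42 39
f 42 11 35
f 39 35 3
f 42 35 39
f 11 37 36
f 37 8 24
f 36 24 7
f 37 24 36
f 8 23 28
f 23 2 25
f 28 25 9
f 23 25 28
f 4 30 16
f 30 10 31
f 16 31 5
f 30 31 16
f 4 16 14
f 16 5 15
f 14 15 3
f 16 15 14
f 4 14 21
f 14 3 20
f 21 20 7
f 14 20 21
f 4 21 26
f 21 7 27
f 26 27 9
f 21 27 26
f 4 26 30
f 26 9 33
f 30 33 10
f 26 33 30
f 5 31 19
f 31 10 32
f 19 32 6
f 31 32 19
f 3 15 39
f 15 5 40
f 39 40 12
f 15 40 39
f 7 20 36
f 20 3 35
f 36 35 11
f 20 35 36
f 9 27 28
f 27 7 24
f 28 24 8
f 27 24 28
f 10 33 29
f 33 9 25
f 29 25 2
f 33 25 29
f 44 43 47
f 44 47 45
f 45 47 48
f 45 48 46
f 47 43 49
f 47 49 48
f 48 49 50
f 48 50 46
f 49 43 51
f 49 51 50
f 50 51 52
f 50 52 46
f 51 43 53
f 51 53 52
f 52 53 54
f 52 54 46
f 53 43 55
f 53 55 54
f 54 55 56
f 54 56 46
f 55 43 57
f 55 57 56
f 56 57 58
f 56 58 46
f 57 43 59
f 57 59 58
f 58 59 60
f 58 60 46
f 59 43 61
f 59 61 60
f 60 61 62
f 60 62 46
f 61 43 63
f 61 63 62
f 62 63 64
f 62 64 46
f 63 43 65
f 63 65 64
f 64 65 66
f 64 66 46
f 65 43 67
f 65 67 66
f 66 67 68
f 66 68 46
f 67 43 69
f 67 69 68
f 68 69 70
f 68 70 46
f 69 43 71
f 69 71 70
f 70 71 72
f 70 72 46
f 71 43 73
f 71 73 72
f 72 73 74
f 72 74 46
f 73 43 75
f 73 75 74
f 74 75 76
f 74 76 46
f 75 43 44
f 75 44 76
f 76 44 45
f 76 45 46
f 78 80 77
f 81 78 77
f 77 80 79
f 79 81 77
f 78 84 80
f 82 78 81
f 82 84 78
f 80 84 79
f 83 81 79
f 79 84 83
f 83 82 81
f 84 82 83
f 86 85 88
f 86 88 87
f 88 85 89
f 88 89 87
f 89 85 90
f 89 90 87
f 90 85 91
f 90 91 87
f 91 85 92
f 91 92 87
f 92 85 93
f 92 93 87
f 93 85 94
f 93 94 87
f 94 85 86
f 94 86 87
f 96 98 95
f 99 96 95
f 95 98 97
f 97 99 95
f 96 102 98
f 100 96 99
f 100 102 96
f 98 102 97
f 101 99 97
f 97 102 101
f 101 100 99
f 102 100 101



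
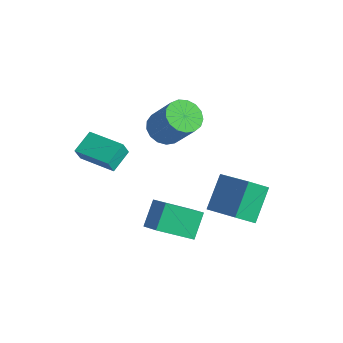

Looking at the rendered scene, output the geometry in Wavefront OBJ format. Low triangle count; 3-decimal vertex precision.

v -1.72 -2.733 -0.524
v -1.717 -3.082 0.273
v -1.92 -1.557 -0.008
v -1.917 -1.906 0.789
v 0.217 -2.454 -0.409
v 0.22 -2.803 0.388
v 0.017 -1.278 0.107
v 0.02 -1.627 0.904
v 0.318 0.797 0.702
v 0.833 1.511 0.321
v 2.096 1.518 2.036
v 1.582 0.803 2.418
v 0.506 1.727 0.561
v 1.769 1.734 2.276
v 0.136 1.73 0.833
v 1.399 1.737 2.548
v -0.192 1.519 1.076
v 1.071 1.526 2.791
v -0.403 1.142 1.233
v 0.86 1.149 2.948
v -0.449 0.686 1.268
v 0.814 0.693 2.983
v -0.319 0.256 1.174
v 0.944 0.263 2.889
v -0.043 -0.051 0.972
v 1.22 -0.044 2.687
v 0.316 -0.163 0.708
v 1.579 -0.157 2.423
v 0.675 -0.056 0.443
v 1.939 -0.049 2.158
v 0.953 0.247 0.237
v 2.216 0.254 1.952
v 1.086 0.675 0.138
v 2.349 0.682 1.853
v 1.042 1.132 0.168
v 2.305 1.139 1.883
v 3.304 1.932 -4.81
v 2.853 1.006 -4.001
v 2.816 3.378 -3.428
v 2.364 2.452 -2.618
v 5.276 1.748 -3.922
v 4.824 0.822 -3.112
v 4.787 3.194 -2.539
v 4.336 2.268 -1.73
v 3.296 -2.831 -2.478
v 2.909 -1.796 -1.448
v 2.259 -2.602 -3.098
v 1.872 -1.568 -2.069
v 4.288 -1.352 -3.591
v 3.901 -0.318 -2.562
v 3.251 -1.124 -4.212
v 2.864 -0.089 -3.182
f 2 4 1
f 5 2 1
f 1 4 3
f 3 5 1
f 2 8 4
f 6 2 5
f 6 8 2
f 4 8 3
f 7 5 3
f 3 8 7
f 7 6 5
f 8 6 7
f 10 9 13
f 10 13 11
f 11 13 14
f 11 14 12
f 13 9 15
f 13 15 14
f 14 15 16
f 14 16 12
f 15 9 17
f 15 17 16
f 16 17 18
f 16 18 12
f 17 9 19
f 17 19 18
f 18 19 20
f 18 20 12
f 19 9 21
f 19 21 20
f 20 21 22
f 20 22 12
f 21 9 23
f 21 23 22
f 22 23 24
f 22 24 12
f 23 9 25
f 23 25 24
f 24 25 26
f 24 26 12
f 25 9 27
f 25 27 26
f 26 27 28
f 26 28 12
f 27 9 29
f 27 29 28
f 28 29 30
f 28 30 12
f 29 9 31
f 29 31 30
f 30 31 32
f 30 32 12
f 31 9 33
f 31 33 32
f 32 33 34
f 32 34 12
f 33 9 35
f 33 35 34
f 34 35 36
f 34 36 12
f 35 9 10
f 35 10 36
f 36 10 11
f 36 11 12
f 38 40 37
f 41 38 37
f 37 40 39
f 39 41 37
f 38 44 40
f 42 38 41
f 42 44 38
f 40 44 39
f 43 41 39
f 39 44 43
f 43 42 41
f 44 42 43
f 46 48 45
f 49 46 45
f 45 48 47
f 47 49 45
f 46 52 48
f 50 46 49
f 50 52 46
f 48 52 47
f 51 49 47
f 47 52 51
f 51 50 49
f 52 50 51



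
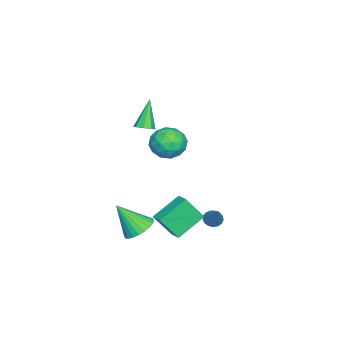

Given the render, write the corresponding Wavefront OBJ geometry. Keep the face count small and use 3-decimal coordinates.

v 2.779 -1.452 -4.217
v 3.223 -0.701 -3.689
v 2.901 -2.728 -2.503
v 2.839 -0.633 -3.611
v 2.445 -0.691 -3.626
v 2.102 -0.864 -3.731
v 1.863 -1.126 -3.909
v 1.763 -1.439 -4.135
v 1.817 -1.753 -4.373
v 2.018 -2.022 -4.587
v 2.335 -2.203 -4.745
v 2.72 -2.271 -4.822
v 3.113 -2.214 -4.808
v 3.456 -2.04 -4.703
v 3.696 -1.778 -4.524
v 3.796 -1.465 -4.299
v 3.741 -1.151 -4.061
v 3.54 -0.882 -3.847
v 3.805 0.743 -3.581
v 4.14 -0.22 -2.146
v 2.443 1.792 -2.559
v 2.778 0.83 -1.124
v 4.442 1.33 -3.336
v 4.777 0.368 -1.901
v 3.08 2.38 -2.314
v 3.415 1.417 -0.879
v -2.331 -2.771 0.773
v -1.877 -3.14 1.034
v -3.369 -2.769 2.587
v -1.783 -2.663 1.087
v -2.01 -2.248 0.956
v -2.425 -2.141 0.718
v -2.784 -2.402 0.513
v -2.878 -2.88 0.46
v -2.651 -3.294 0.59
v -2.237 -3.402 0.828
v 3.763 0.969 4.288
v 4.489 0.73 3.492
v 2.471 0.17 3.348
v 3.197 -0.069 2.552
v 3.267 -0.572 3.533
v 4.065 -0.078 4.113
v 2.895 0.978 2.727
v 3.693 1.472 3.307
v 3.953 0.735 2.527
v 4.183 -0.223 3.025
v 2.777 1.123 3.815
v 3.007 0.165 4.313
v 4.239 0.92 3.972
v 2.721 -0.02 2.868
v 2.761 -0.315 3.444
v 3.189 -0.456 2.976
v 3.99 0.445 4.338
v 4.417 0.304 3.87
v 3.699 -0.461 3.894
v 2.543 0.596 2.97
v 2.97 0.455 2.502
v 3.771 1.356 3.864
v 4.199 1.215 3.396
v 3.261 1.361 2.946
v 4.351 0.782 2.938
v 3.592 0.313 2.385
v 3.414 0.928 2.488
v 3.883 1.218 2.829
v 4.487 0.219 3.23
v 3.727 -0.25 2.678
v 3.768 -0.546 3.254
v 4.237 -0.256 3.596
v 4.171 0.222 2.663
v 3.233 1.15 4.162
v 2.473 0.681 3.61
v 2.723 1.156 3.244
v 3.192 1.446 3.586
v 3.368 0.587 4.455
v 2.609 0.118 3.902
v 3.077 -0.318 4.011
v 3.546 -0.028 4.352
v 2.789 0.678 4.177
v 3.23 2.908 -2.272
v 3.693 2.772 -2.575
v 4.31 3.492 -0.888
v 3.642 3.03 -2.646
v 3.498 3.261 -2.63
v 3.291 3.411 -2.532
v 3.071 3.445 -2.375
v 2.887 3.357 -2.194
v 2.782 3.165 -2.031
v 2.779 2.914 -1.923
v 2.88 2.662 -1.895
v 3.061 2.466 -1.953
v 3.28 2.372 -2.084
v 3.488 2.4 -2.259
v 3.637 2.544 -2.436
f 2 1 4
f 2 4 3
f 4 1 5
f 4 5 3
f 5 1 6
f 5 6 3
f 6 1 7
f 6 7 3
f 7 1 8
f 7 8 3
f 8 1 9
f 8 9 3
f 9 1 10
f 9 10 3
f 10 1 11
f 10 11 3
f 11 1 12
f 11 12 3
f 12 1 13
f 12 13 3
f 13 1 14
f 13 14 3
f 14 1 15
f 14 15 3
f 15 1 16
f 15 16 3
f 16 1 17
f 16 17 3
f 17 1 18
f 17 18 3
f 18 1 2
f 18 2 3
f 20 22 19
f 23 20 19
f 19 22 21
f 21 23 19
f 20 26 22
f 24 20 23
f 24 26 20
f 22 26 21
f 25 23 21
f 21 26 25
f 25 24 23
f 26 24 25
f 28 27 30
f 28 30 29
f 30 27 31
f 30 31 29
f 31 27 32
f 31 32 29
f 32 27 33
f 32 33 29
f 33 27 34
f 33 34 29
f 34 27 35
f 34 35 29
f 35 27 36
f 35 36 29
f 36 27 28
f 36 28 29
f 37 74 53
f 74 48 77
f 53 77 42
f 74 77 53
f 37 53 49
f 53 42 54
f 49 54 38
f 53 54 49
f 37 49 58
f 49 38 59
f 58 59 44
f 49 59 58
f 37 58 70
f 58 44 73
f 70 73 47
f 58 73 70
f 37 70 74
f 70 47 78
f 74 78 48
f 70 78 74
f 38 54 65
f 54 42 68
f 65 68 46
f 54 68 65
f 42 77 55
f 77 48 76
f 55 76 41
f 77 76 55
f 48 78 75
f 78 47 71
f 75 71 39
f 78 71 75
f 47 73 72
f 73 44 60
f 72 60 43
f 73 60 72
f 44 59 64
f 59 38 61
f 64 61 45
f 59 61 64
f 40 66 52
f 66 46 67
f 52 67 41
f 66 67 52
f 40 52 50
f 52 41 51
f 50 51 39
f 52 51 50
f 40 50 57
f 50 39 56
f 57 56 43
f 50 56 57
f 40 57 62
f 57 43 63
f 62 63 45
f 57 63 62
f 40 62 66
f 62 45 69
f 66 69 46
f 62 69 66
f 41 67 55
f 67 46 68
f 55 68 42
f 67 68 55
f 39 51 75
f 51 41 76
f 75 76 48
f 51 76 75
f 43 56 72
f 56 39 71
f 72 71 47
f 56 71 72
f 45 63 64
f 63 43 60
f 64 60 44
f 63 60 64
f 46 69 65
f 69 45 61
f 65 61 38
f 69 61 65
f 80 79 82
f 80 82 81
f 82 79 83
f 82 83 81
f 83 79 84
f 83 84 81
f 84 79 85
f 84 85 81
f 85 79 86
f 85 86 81
f 86 79 87
f 86 87 81
f 87 79 88
f 87 88 81
f 88 79 89
f 88 89 81
f 89 79 90
f 89 90 81
f 90 79 91
f 90 91 81
f 91 79 92
f 91 92 81
f 92 79 93
f 92 93 81
f 93 79 80
f 93 80 81



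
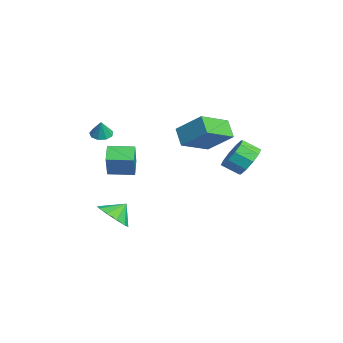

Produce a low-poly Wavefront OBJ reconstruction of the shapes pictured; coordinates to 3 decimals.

v 3.832 -3.861 -2.876
v 4.751 -3.333 -3.131
v 3.608 -3.079 -2.064
v 4.254 -3.081 -3.51
v 3.596 -3.128 -3.647
v 3.028 -3.454 -3.49
v 2.768 -3.936 -3.098
v 2.914 -4.389 -2.622
v 3.41 -4.641 -2.242
v 4.068 -4.594 -2.105
v 4.636 -4.268 -2.263
v 4.897 -3.786 -2.655
v -1.066 -3.85 1.354
v -0.718 -3.288 1.242
v -0.634 -3.91 2.386
v -1.128 -3.186 1.419
v -1.509 -3.394 1.566
v -1.682 -3.816 1.614
v -1.567 -4.253 1.54
v -1.217 -4.502 1.379
v -0.796 -4.445 1.206
v -0.501 -4.11 1.103
v -0.471 -3.653 1.117
v 2.182 3.917 -0.011
v 2.807 3.298 -0.637
v 2.503 2.343 0.005
v 1.878 2.963 0.631
v 3.179 3.52 -0.129
v 2.875 2.565 0.513
v 3.171 3.894 0.424
v 2.866 2.939 1.065
v 2.784 4.277 0.81
v 2.48 3.322 1.452
v 2.168 4.523 0.883
v 1.864 3.568 1.525
v 1.557 4.537 0.615
v 1.253 3.582 1.257
v 1.185 4.315 0.107
v 0.881 3.36 0.749
v 1.194 3.941 -0.445
v 0.889 2.986 0.196
v 1.58 3.558 -0.832
v 1.276 2.603 -0.19
v 2.196 3.312 -0.905
v 1.892 2.357 -0.263
v -1.061 2.16 -0.269
v 0.005 0.46 0.584
v -2.021 2.006 0.624
v -0.955 0.306 1.477
v -0.065 3.434 1.023
v 1.001 1.734 1.876
v -1.025 3.28 1.916
v 0.041 1.58 2.769
v -0.167 -3.656 -1.443
v -1.062 -3.461 -0.781
v 0.143 -2.148 -1.468
v -0.752 -1.953 -0.806
v 0.992 -3.867 0.186
v 0.097 -3.672 0.848
v 1.302 -2.359 0.161
v 0.407 -2.164 0.823
f 2 1 4
f 2 4 3
f 4 1 5
f 4 5 3
f 5 1 6
f 5 6 3
f 6 1 7
f 6 7 3
f 7 1 8
f 7 8 3
f 8 1 9
f 8 9 3
f 9 1 10
f 9 10 3
f 10 1 11
f 10 11 3
f 11 1 12
f 11 12 3
f 12 1 2
f 12 2 3
f 14 13 16
f 14 16 15
f 16 13 17
f 16 17 15
f 17 13 18
f 17 18 15
f 18 13 19
f 18 19 15
f 19 13 20
f 19 20 15
f 20 13 21
f 20 21 15
f 21 13 22
f 21 22 15
f 22 13 23
f 22 23 15
f 23 13 14
f 23 14 15
f 25 24 28
f 25 28 26
f 26 28 29
f 26 29 27
f 28 24 30
f 28 30 29
f 29 30 31
f 29 31 27
f 30 24 32
f 30 32 31
f 31 32 33
f 31 33 27
f 32 24 34
f 32 34 33
f 33 34 35
f 33 35 27
f 34 24 36
f 34 36 35
f 35 36 37
f 35 37 27
f 36 24 38
f 36 38 37
f 37 38 39
f 37 39 27
f 38 24 40
f 38 40 39
f 39 40 41
f 39 41 27
f 40 24 42
f 40 42 41
f 41 42 43
f 41 43 27
f 42 24 44
f 42 44 43
f 43 44 45
f 43 45 27
f 44 24 25
f 44 25 45
f 45 25 26
f 45 26 27
f 47 49 46
f 50 47 46
f 46 49 48
f 48 50 46
f 47 53 49
f 51 47 50
f 51 53 47
f 49 53 48
f 52 50 48
f 48 53 52
f 52 51 50
f 53 51 52
f 55 57 54
f 58 55 54
f 54 57 56
f 56 58 54
f 55 61 57
f 59 55 58
f 59 61 55
f 57 61 56
f 60 58 56
f 56 61 60
f 60 59 58
f 61 59 60



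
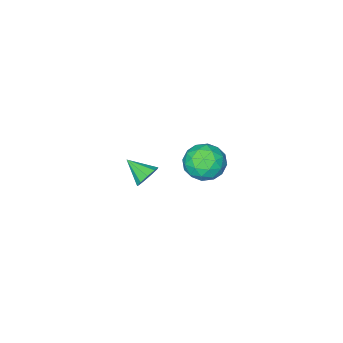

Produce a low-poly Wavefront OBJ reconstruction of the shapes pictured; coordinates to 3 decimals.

v -4.868 0.635 -2.003
v -4.129 1.251 -2.753
v -3.571 -0.851 -1.947
v -2.832 -0.235 -2.697
v -3.007 0.156 -1.555
v -3.808 1.075 -1.59
v -3.892 -0.675 -3.11
v -4.693 0.244 -3.145
v -3.526 0.442 -3.437
v -2.979 0.955 -2.476
v -4.721 -0.555 -2.224
v -4.174 -0.042 -1.263
v -4.612 1.074 -2.383
v -3.088 -0.674 -2.317
v -3.19 -0.444 -1.646
v -2.756 -0.082 -2.087
v -4.423 0.97 -1.699
v -3.989 1.332 -2.14
v -3.329 0.688 -1.436
v -3.711 -0.932 -2.56
v -3.277 -0.57 -3.001
v -4.944 0.482 -2.613
v -4.51 0.844 -3.054
v -4.371 -0.288 -3.264
v -3.823 0.96 -3.226
v -3.061 0.086 -3.193
v -3.684 -0.172 -3.436
v -4.155 0.368 -3.456
v -3.502 1.262 -2.661
v -2.74 0.388 -2.628
v -2.842 0.618 -1.957
v -3.313 1.158 -1.977
v -3.147 0.786 -3.063
v -4.96 0.012 -2.072
v -4.198 -0.862 -2.039
v -4.387 -0.758 -2.723
v -4.858 -0.218 -2.743
v -4.639 0.314 -1.507
v -3.877 -0.56 -1.474
v -3.545 0.032 -1.244
v -4.016 0.572 -1.264
v -4.553 -0.386 -1.637
v 2.662 3.611 2.84
v 3.039 3.391 2.267
v 2.978 2.429 3.5
v 3.331 3.642 2.575
v 3.31 3.877 3.007
v 2.985 3.988 3.36
v 2.51 3.923 3.471
v 2.105 3.711 3.285
v 1.961 3.452 2.892
v 2.145 3.268 2.474
v 2.571 3.244 2.227
f 1 38 17
f 38 12 41
f 17 41 6
f 38 41 17
f 1 17 13
f 17 6 18
f 13 18 2
f 17 18 13
f 1 13 22
f 13 2 23
f 22 23 8
f 13 23 22
f 1 22 34
f 22 8 37
f 34 37 11
f 22 37 34
f 1 34 38
f 34 11 42
f 38 42 12
f 34 42 38
f 2 18 29
f 18 6 32
f 29 32 10
f 18 32 29
f 6 41 19
f 41 12 40
f 19 40 5
f 41 40 19
f 12 42 39
f 42 11 35
f 39 35 3
f 42 35 39
f 11 37 36
f 37 8 24
f 36 24 7
f 37 24 36
f 8 23 28
f 23 2 25
f 28 25 9
f 23 25 28
f 4 30 16
f 30 10 31
f 16 31 5
f 30 31 16
f 4 16 14
f 16 5 15
f 14 15 3
f 16 15 14
f 4 14 21
f 14 3 20
f 21 20 7
f 14 20 21
f 4 21 26
f 21 7 27
f 26 27 9
f 21 27 26
f 4 26 30
f 26 9 33
f 30 33 10
f 26 33 30
f 5 31 19
f 31 10 32
f 19 32 6
f 31 32 19
f 3 15 39
f 15 5 40
f 39 40 12
f 15 40 39
f 7 20 36
f 20 3 35
f 36 35 11
f 20 35 36
f 9 27 28
f 27 7 24
f 28 24 8
f 27 24 28
f 10 33 29
f 33 9 25
f 29 25 2
f 33 25 29
f 44 43 46
f 44 46 45
f 46 43 47
f 46 47 45
f 47 43 48
f 47 48 45
f 48 43 49
f 48 49 45
f 49 43 50
f 49 50 45
f 50 43 51
f 50 51 45
f 51 43 52
f 51 52 45
f 52 43 53
f 52 53 45
f 53 43 44
f 53 44 45



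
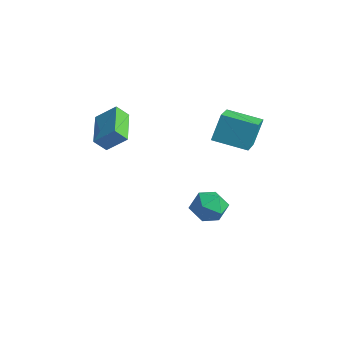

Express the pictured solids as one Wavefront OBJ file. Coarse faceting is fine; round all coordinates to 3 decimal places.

v -2.48 -3.688 0.532
v -2.692 -4.216 1.15
v -3.97 -2.589 0.958
v -4.182 -3.117 1.576
v -1.778 -3.043 1.324
v -1.99 -3.571 1.942
v -3.268 -1.944 1.75
v -3.48 -2.472 2.368
v -0.552 0.843 0.852
v -0.628 1.428 2.187
v 0.747 1.858 0.48
v 0.671 2.443 1.816
v 0.449 -0.243 1.384
v 0.373 0.342 2.72
v 1.748 0.772 1.013
v 1.672 1.357 2.348
v -1.62 0.56 -3.863
v -1.097 1.22 -4.341
v -0.303 -0.12 -3.359
v 0.22 0.54 -3.837
v -0.297 0.801 -3.062
v -1.111 1.221 -3.373
v -0.289 -0.121 -4.327
v -1.103 0.299 -4.638
v -0.275 0.798 -4.627
v -0.279 1.368 -3.845
v -1.121 -0.268 -3.855
v -1.125 0.302 -3.073
f 2 4 1
f 5 2 1
f 1 4 3
f 3 5 1
f 2 8 4
f 6 2 5
f 6 8 2
f 4 8 3
f 7 5 3
f 3 8 7
f 7 6 5
f 8 6 7
f 10 12 9
f 13 10 9
f 9 12 11
f 11 13 9
f 10 16 12
f 14 10 13
f 14 16 10
f 12 16 11
f 15 13 11
f 11 16 15
f 15 14 13
f 16 14 15
f 17 28 22
f 17 22 18
f 17 18 24
f 17 24 27
f 17 27 28
f 18 22 26
f 22 28 21
f 28 27 19
f 27 24 23
f 24 18 25
f 20 26 21
f 20 21 19
f 20 19 23
f 20 23 25
f 20 25 26
f 21 26 22
f 19 21 28
f 23 19 27
f 25 23 24
f 26 25 18



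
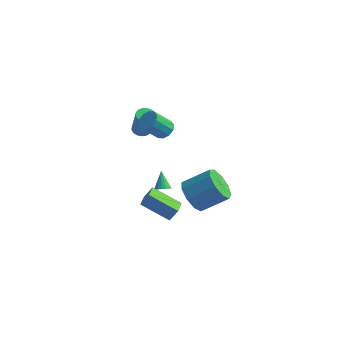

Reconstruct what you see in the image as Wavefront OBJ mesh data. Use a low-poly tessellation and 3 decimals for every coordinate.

v -4.062 3.298 -0.487
v -3.541 3.557 -0.581
v -3.036 3.161 1.133
v -3.558 2.902 1.227
v -3.703 3.766 -0.484
v -3.198 3.37 1.229
v -3.949 3.869 -0.389
v -3.444 3.472 1.325
v -4.22 3.84 -0.315
v -3.715 3.444 1.399
v -4.455 3.688 -0.281
v -3.95 3.291 1.433
v -4.6 3.446 -0.294
v -4.095 3.05 1.419
v -4.622 3.17 -0.352
v -4.117 2.774 1.362
v -4.516 2.924 -0.44
v -4.011 2.528 1.274
v -4.306 2.763 -0.539
v -3.801 2.367 1.175
v -4.04 2.725 -0.626
v -3.535 2.329 1.088
v -3.779 2.818 -0.681
v -3.274 2.422 1.033
v -3.583 3.021 -0.692
v -3.079 2.625 1.022
v -3.497 3.288 -0.656
v -2.992 2.892 1.058
v -2.001 2.024 -4.237
v -1.557 1.97 -3.992
v -2.459 2.696 -3.263
v -1.529 2.176 -4.12
v -1.608 2.346 -4.276
v -1.778 2.443 -4.422
v -1.998 2.444 -4.526
v -2.22 2.348 -4.564
v -2.391 2.178 -4.527
v -2.473 1.973 -4.424
v -2.447 1.779 -4.278
v -2.318 1.641 -4.123
v -2.117 1.591 -3.994
v -1.89 1.64 -3.92
v -1.688 1.777 -3.92
v -0.576 -0.479 3.258
v -0.103 -0.267 3.682
v -0.75 -1.029 4.786
v -1.224 -1.241 4.362
v -0.413 0.007 3.689
v -1.061 -0.755 4.793
v -0.785 0.096 3.531
v -1.433 -0.666 4.636
v -1.078 -0.036 3.269
v -1.726 -0.797 4.374
v -1.179 -0.336 3.003
v -1.827 -1.098 4.108
v -1.05 -0.691 2.834
v -1.697 -1.453 3.938
v -0.739 -0.965 2.827
v -1.387 -1.727 3.931
v -0.367 -1.054 2.984
v -1.015 -1.816 4.089
v -0.074 -0.923 3.246
v -0.722 -1.684 4.351
v 0.027 -0.622 3.512
v -0.621 -1.384 4.617
v 2.608 -3.439 0.881
v 3.352 -3.882 0.236
v 4.656 -3.144 1.234
v 3.912 -2.701 1.879
v 3.166 -3.213 -0.015
v 4.47 -2.475 0.982
v 2.719 -2.65 0.153
v 4.023 -1.912 1.15
v 2.22 -2.456 0.661
v 3.523 -1.718 1.659
v 1.902 -2.722 1.273
v 3.206 -1.984 2.271
v 1.915 -3.324 1.701
v 3.219 -2.585 2.699
v 2.252 -3.979 1.746
v 3.556 -3.241 2.744
v 2.756 -4.382 1.386
v 4.06 -3.644 2.383
v 3.19 -4.344 0.79
v 4.494 -3.606 1.787
v 1.274 -3.502 -1.635
v -0.373 -3.777 -0.687
v 0.946 -2.431 -1.895
v -0.701 -2.706 -0.947
v 1.641 -3.214 -0.913
v -0.006 -3.489 0.035
v 1.313 -2.143 -1.173
v -0.334 -2.418 -0.225
f 2 1 5
f 2 5 3
f 3 5 6
f 3 6 4
f 5 1 7
f 5 7 6
f 6 7 8
f 6 8 4
f 7 1 9
f 7 9 8
f 8 9 10
f 8 10 4
f 9 1 11
f 9 11 10
f 10 11 12
f 10 12 4
f 11 1 13
f 11 13 12
f 12 13 14
f 12 14 4
f 13 1 15
f 13 15 14
f 14 15 16
f 14 16 4
f 15 1 17
f 15 17 16
f 16 17 18
f 16 18 4
f 17 1 19
f 17 19 18
f 18 19 20
f 18 20 4
f 19 1 21
f 19 21 20
f 20 21 22
f 20 22 4
f 21 1 23
f 21 23 22
f 22 23 24
f 22 24 4
f 23 1 25
f 23 25 24
f 24 25 26
f 24 26 4
f 25 1 27
f 25 27 26
f 26 27 28
f 26 28 4
f 27 1 2
f 27 2 28
f 28 2 3
f 28 3 4
f 30 29 32
f 30 32 31
f 32 29 33
f 32 33 31
f 33 29 34
f 33 34 31
f 34 29 35
f 34 35 31
f 35 29 36
f 35 36 31
f 36 29 37
f 36 37 31
f 37 29 38
f 37 38 31
f 38 29 39
f 38 39 31
f 39 29 40
f 39 40 31
f 40 29 41
f 40 41 31
f 41 29 42
f 41 42 31
f 42 29 43
f 42 43 31
f 43 29 30
f 43 30 31
f 45 44 48
f 45 48 46
f 46 48 49
f 46 49 47
f 48 44 50
f 48 50 49
f 49 50 51
f 49 51 47
f 50 44 52
f 50 52 51
f 51 52 53
f 51 53 47
f 52 44 54
f 52 54 53
f 53 54 55
f 53 55 47
f 54 44 56
f 54 56 55
f 55 56 57
f 55 57 47
f 56 44 58
f 56 58 57
f 57 58 59
f 57 59 47
f 58 44 60
f 58 60 59
f 59 60 61
f 59 61 47
f 60 44 62
f 60 62 61
f 61 62 63
f 61 63 47
f 62 44 64
f 62 64 63
f 63 64 65
f 63 65 47
f 64 44 45
f 64 45 65
f 65 45 46
f 65 46 47
f 67 66 70
f 67 70 68
f 68 70 71
f 68 71 69
f 70 66 72
f 70 72 71
f 71 72 73
f 71 73 69
f 72 66 74
f 72 74 73
f 73 74 75
f 73 75 69
f 74 66 76
f 74 76 75
f 75 76 77
f 75 77 69
f 76 66 78
f 76 78 77
f 77 78 79
f 77 79 69
f 78 66 80
f 78 80 79
f 79 80 81
f 79 81 69
f 80 66 82
f 80 82 81
f 81 82 83
f 81 83 69
f 82 66 84
f 82 84 83
f 83 84 85
f 83 85 69
f 84 66 67
f 84 67 85
f 85 67 68
f 85 68 69
f 87 89 86
f 90 87 86
f 86 89 88
f 88 90 86
f 87 93 89
f 91 87 90
f 91 93 87
f 89 93 88
f 92 90 88
f 88 93 92
f 92 91 90
f 93 91 92

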